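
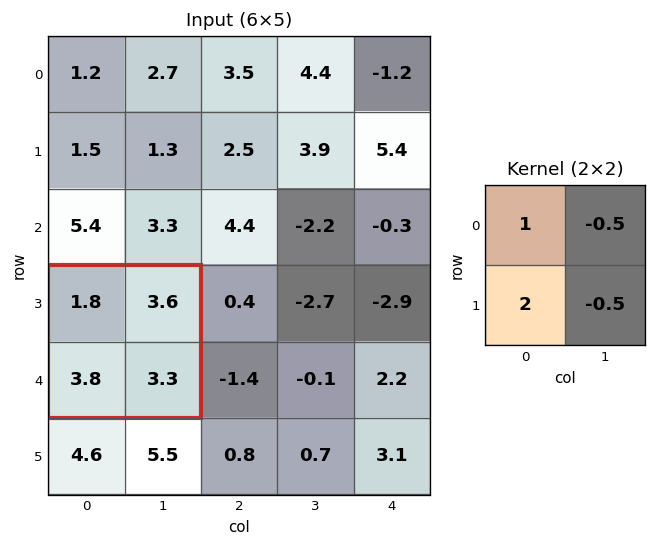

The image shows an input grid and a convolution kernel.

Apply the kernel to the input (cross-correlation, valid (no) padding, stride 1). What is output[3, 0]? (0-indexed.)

The receptive field on the input at this output position is [1.8 3.6 / 3.8 3.3]. Elementwise product with the kernel and sum: 1.8·1 + 3.6·-0.5 + 3.8·2 + 3.3·-0.5.

5.95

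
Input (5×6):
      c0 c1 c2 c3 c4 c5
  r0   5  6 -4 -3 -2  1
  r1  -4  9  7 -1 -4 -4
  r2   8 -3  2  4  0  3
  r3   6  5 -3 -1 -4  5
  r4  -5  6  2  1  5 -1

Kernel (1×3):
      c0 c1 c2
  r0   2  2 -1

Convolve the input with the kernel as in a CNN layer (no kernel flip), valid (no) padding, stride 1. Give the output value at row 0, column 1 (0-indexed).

The receptive field on the input at this output position is [6 -4 -3]. Elementwise product with the kernel and sum: 6·2 + -4·2 + -3·-1.

7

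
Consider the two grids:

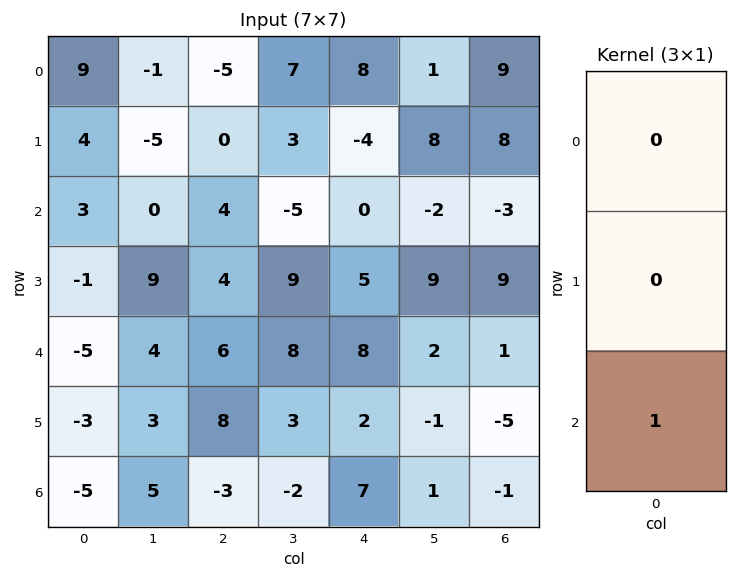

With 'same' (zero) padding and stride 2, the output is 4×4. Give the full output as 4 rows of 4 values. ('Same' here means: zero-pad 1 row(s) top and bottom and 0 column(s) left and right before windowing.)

4 0 -4 8
-1 4 5 9
-3 8 2 -5
0 0 0 0

Output[0,0]: The receptive field on the zero-padded input at this output position is [0 / 9 / 4]. Elementwise product with the kernel and sum: 4·1.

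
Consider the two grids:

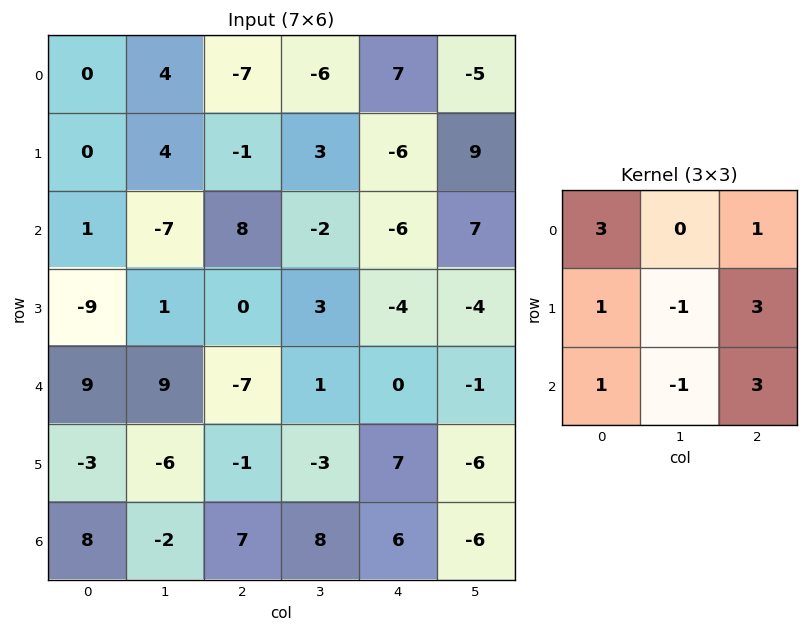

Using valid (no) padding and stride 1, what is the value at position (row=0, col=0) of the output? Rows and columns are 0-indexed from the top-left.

18

The receptive field on the input at this output position is [0 4 -7 / 0 4 -1 / 1 -7 8]. Elementwise product with the kernel and sum: 0·3 + -7·1 + 0·1 + 4·-1 + -1·3 + 1·1 + -7·-1 + 8·3.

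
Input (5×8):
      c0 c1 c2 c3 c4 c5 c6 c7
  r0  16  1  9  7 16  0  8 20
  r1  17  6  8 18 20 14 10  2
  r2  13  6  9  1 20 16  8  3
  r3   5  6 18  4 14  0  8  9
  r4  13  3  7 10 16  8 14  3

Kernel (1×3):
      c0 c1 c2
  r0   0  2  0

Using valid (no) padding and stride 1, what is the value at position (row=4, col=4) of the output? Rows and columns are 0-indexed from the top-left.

16

The receptive field on the input at this output position is [16 8 14]. Elementwise product with the kernel and sum: 8·2.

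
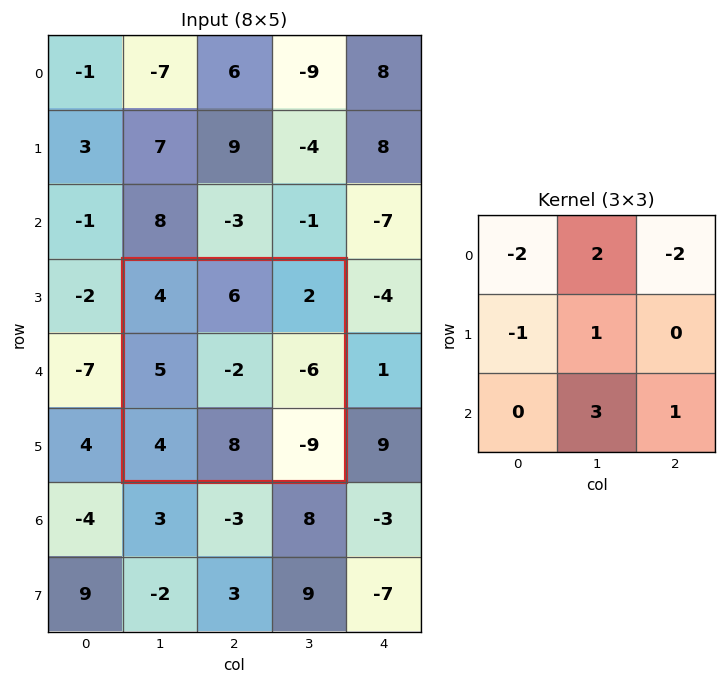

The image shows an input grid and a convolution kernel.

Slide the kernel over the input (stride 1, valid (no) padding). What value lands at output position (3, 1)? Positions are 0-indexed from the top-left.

The receptive field on the input at this output position is [4 6 2 / 5 -2 -6 / 4 8 -9]. Elementwise product with the kernel and sum: 4·-2 + 6·2 + 2·-2 + 5·-1 + -2·1 + 8·3 + -9·1.

8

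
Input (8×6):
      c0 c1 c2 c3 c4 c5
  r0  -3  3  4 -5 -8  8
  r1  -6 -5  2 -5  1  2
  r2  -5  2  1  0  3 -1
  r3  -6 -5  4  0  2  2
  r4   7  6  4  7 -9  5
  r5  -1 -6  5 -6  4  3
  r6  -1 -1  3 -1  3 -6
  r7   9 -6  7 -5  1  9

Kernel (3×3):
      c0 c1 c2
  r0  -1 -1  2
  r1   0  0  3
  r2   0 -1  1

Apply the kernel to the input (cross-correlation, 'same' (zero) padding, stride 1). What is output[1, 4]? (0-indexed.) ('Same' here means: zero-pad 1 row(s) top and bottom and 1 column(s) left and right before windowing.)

31

The receptive field on the zero-padded input at this output position is [-5 -8 8 / -5 1 2 / 0 3 -1]. Elementwise product with the kernel and sum: -5·-1 + -8·-1 + 8·2 + 2·3 + 3·-1 + -1·1.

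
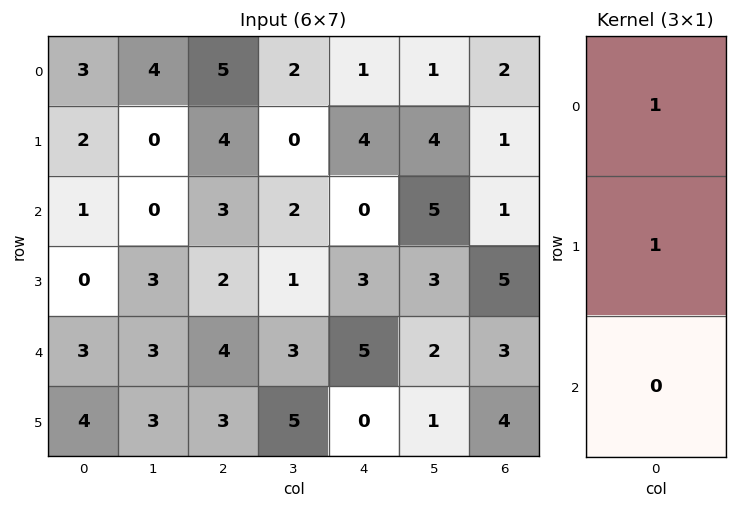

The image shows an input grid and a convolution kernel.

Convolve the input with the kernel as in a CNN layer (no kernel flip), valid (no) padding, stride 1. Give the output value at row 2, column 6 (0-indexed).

6

The receptive field on the input at this output position is [1 / 5 / 3]. Elementwise product with the kernel and sum: 1·1 + 5·1.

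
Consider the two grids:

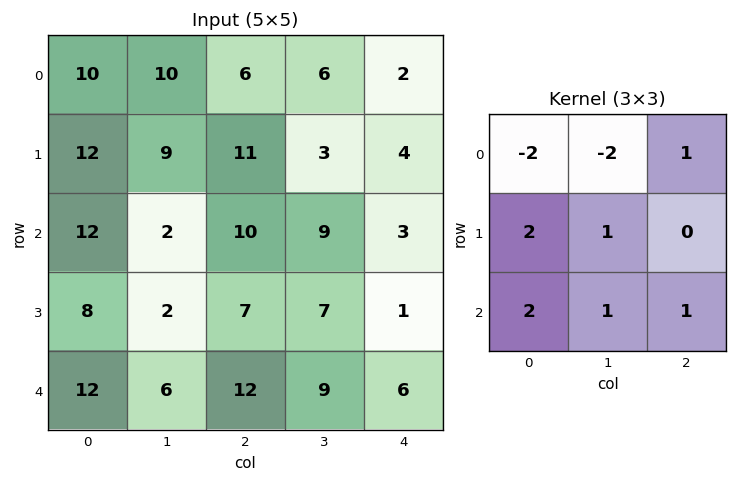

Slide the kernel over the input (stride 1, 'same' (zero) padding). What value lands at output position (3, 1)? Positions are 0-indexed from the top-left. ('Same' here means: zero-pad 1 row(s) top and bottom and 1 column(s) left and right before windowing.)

42

The receptive field on the zero-padded input at this output position is [12 2 10 / 8 2 7 / 12 6 12]. Elementwise product with the kernel and sum: 12·-2 + 2·-2 + 10·1 + 8·2 + 2·1 + 12·2 + 6·1 + 12·1.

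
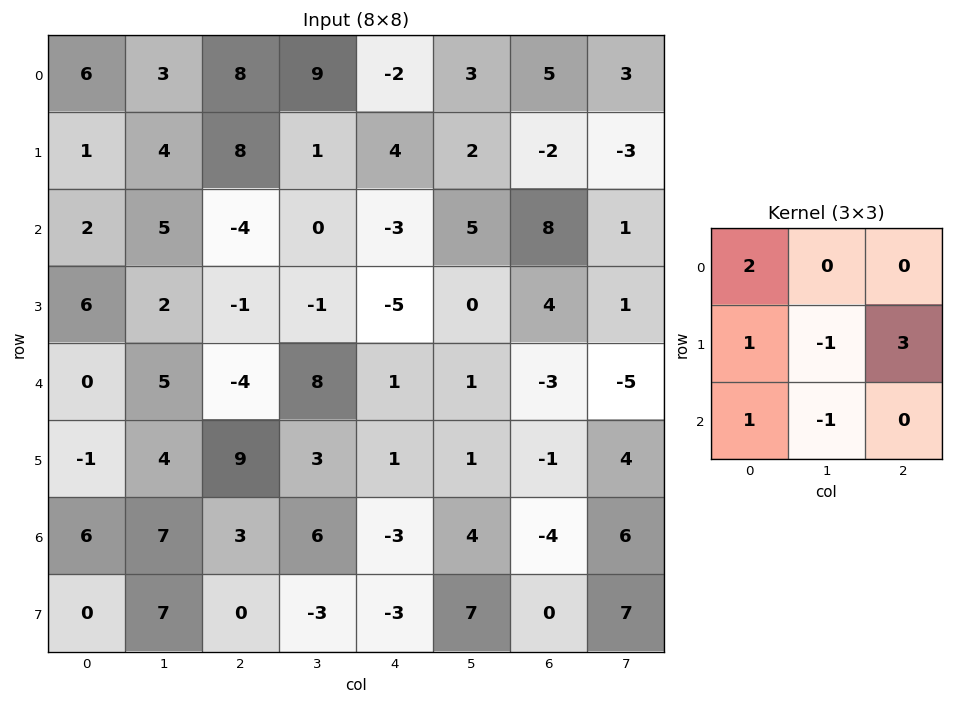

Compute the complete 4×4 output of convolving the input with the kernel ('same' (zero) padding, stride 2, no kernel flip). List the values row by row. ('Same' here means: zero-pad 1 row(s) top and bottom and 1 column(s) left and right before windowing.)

Output[0,0]: The receptive field on the zero-padded input at this output position is [0 0 0 / 0 6 3 / 0 1 4]. Elementwise product with the kernel and sum: 0·2 + 0·1 + 6·-1 + 3·3 + 0·1 + 1·-1.
Output[0,1]: The receptive field on the zero-padded input at this output position is [0 0 0 / 3 8 9 / 4 8 1]. Elementwise product with the kernel and sum: 0·2 + 3·1 + 8·-1 + 9·3 + 4·1 + 8·-1.

2 18 17 11
7 20 24 0
16 32 10 -9
15 37 27 35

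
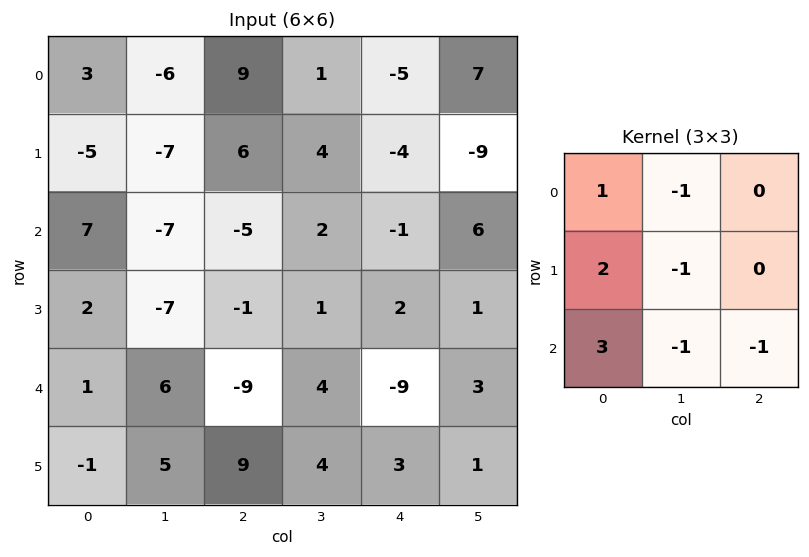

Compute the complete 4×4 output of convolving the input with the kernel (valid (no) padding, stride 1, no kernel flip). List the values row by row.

Output[0,0]: The receptive field on the input at this output position is [3 -6 9 / -5 -7 6 / 7 -7 -5]. Elementwise product with the kernel and sum: 3·1 + -6·-1 + -5·2 + -7·-1 + 7·3 + -7·-1 + -5·-1.

39 -53 0 19
37 -43 -16 13
31 8 -32 21
-12 17 -4 24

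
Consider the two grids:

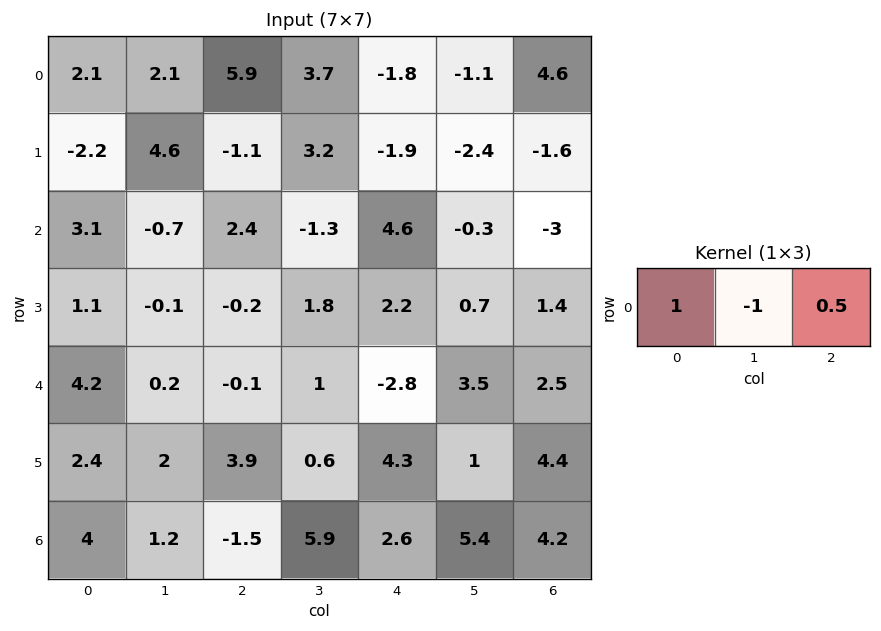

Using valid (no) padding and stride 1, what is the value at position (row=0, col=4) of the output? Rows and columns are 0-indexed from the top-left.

The receptive field on the input at this output position is [-1.8 -1.1 4.6]. Elementwise product with the kernel and sum: -1.8·1 + -1.1·-1 + 4.6·0.5.

1.6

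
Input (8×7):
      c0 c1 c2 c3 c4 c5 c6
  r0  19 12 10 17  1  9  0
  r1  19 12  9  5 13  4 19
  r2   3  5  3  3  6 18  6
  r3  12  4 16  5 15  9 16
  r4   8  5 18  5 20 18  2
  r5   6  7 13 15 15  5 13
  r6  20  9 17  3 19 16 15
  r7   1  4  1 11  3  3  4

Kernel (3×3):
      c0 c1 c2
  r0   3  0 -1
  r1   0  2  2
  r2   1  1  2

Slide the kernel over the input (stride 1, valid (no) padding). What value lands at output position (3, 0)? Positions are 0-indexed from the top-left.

105

The receptive field on the input at this output position is [12 4 16 / 8 5 18 / 6 7 13]. Elementwise product with the kernel and sum: 12·3 + 16·-1 + 5·2 + 18·2 + 6·1 + 7·1 + 13·2.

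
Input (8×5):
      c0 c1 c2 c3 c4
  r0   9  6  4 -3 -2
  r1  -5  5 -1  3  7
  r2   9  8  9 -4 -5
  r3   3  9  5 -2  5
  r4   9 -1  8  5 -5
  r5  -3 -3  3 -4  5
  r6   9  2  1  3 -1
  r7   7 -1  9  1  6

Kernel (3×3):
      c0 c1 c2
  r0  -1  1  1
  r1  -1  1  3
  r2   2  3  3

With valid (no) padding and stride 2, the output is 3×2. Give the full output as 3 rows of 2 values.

77 7
68 6
34 8

Output[0,0]: The receptive field on the input at this output position is [9 6 4 / -5 5 -1 / 9 8 9]. Elementwise product with the kernel and sum: 9·-1 + 6·1 + 4·1 + -5·-1 + 5·1 + -1·3 + 9·2 + 8·3 + 9·3.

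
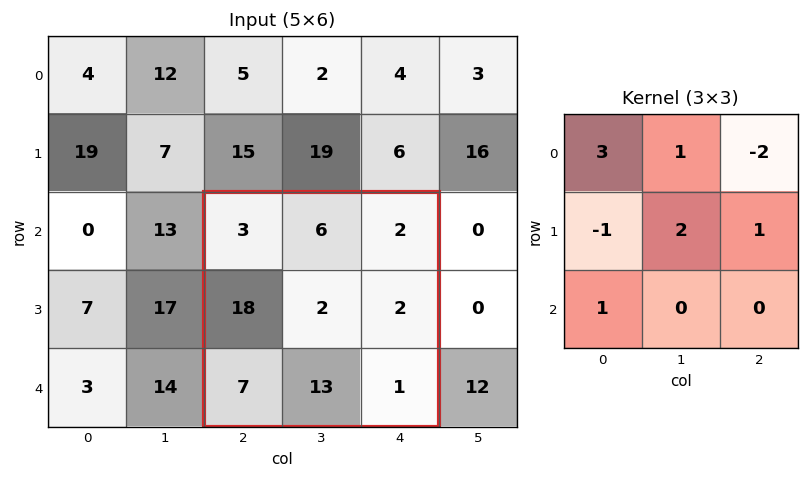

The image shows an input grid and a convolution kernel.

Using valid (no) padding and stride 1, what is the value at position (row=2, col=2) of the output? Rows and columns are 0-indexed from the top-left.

The receptive field on the input at this output position is [3 6 2 / 18 2 2 / 7 13 1]. Elementwise product with the kernel and sum: 3·3 + 6·1 + 2·-2 + 18·-1 + 2·2 + 2·1 + 7·1.

6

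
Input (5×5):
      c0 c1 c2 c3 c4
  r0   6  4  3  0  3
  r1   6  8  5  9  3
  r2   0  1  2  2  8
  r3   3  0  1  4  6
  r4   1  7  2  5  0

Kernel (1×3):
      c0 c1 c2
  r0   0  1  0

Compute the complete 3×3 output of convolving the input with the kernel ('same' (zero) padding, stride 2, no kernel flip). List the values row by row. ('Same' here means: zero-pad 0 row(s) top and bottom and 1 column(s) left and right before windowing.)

6 3 3
0 2 8
1 2 0

Output[0,0]: The receptive field on the zero-padded input at this output position is [0 6 4]. Elementwise product with the kernel and sum: 6·1.
Output[0,1]: The receptive field on the zero-padded input at this output position is [4 3 0]. Elementwise product with the kernel and sum: 3·1.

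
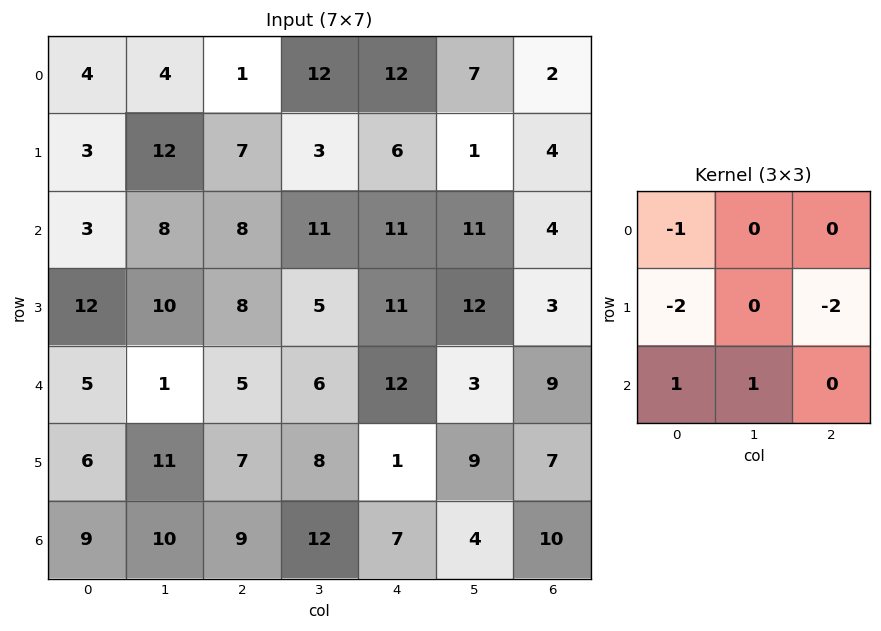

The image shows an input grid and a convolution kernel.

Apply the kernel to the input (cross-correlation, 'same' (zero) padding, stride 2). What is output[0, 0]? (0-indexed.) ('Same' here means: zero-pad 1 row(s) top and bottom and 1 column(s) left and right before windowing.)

-5

The receptive field on the zero-padded input at this output position is [0 0 0 / 0 4 4 / 0 3 12]. Elementwise product with the kernel and sum: 0·-1 + 0·-2 + 4·-2 + 0·1 + 3·1.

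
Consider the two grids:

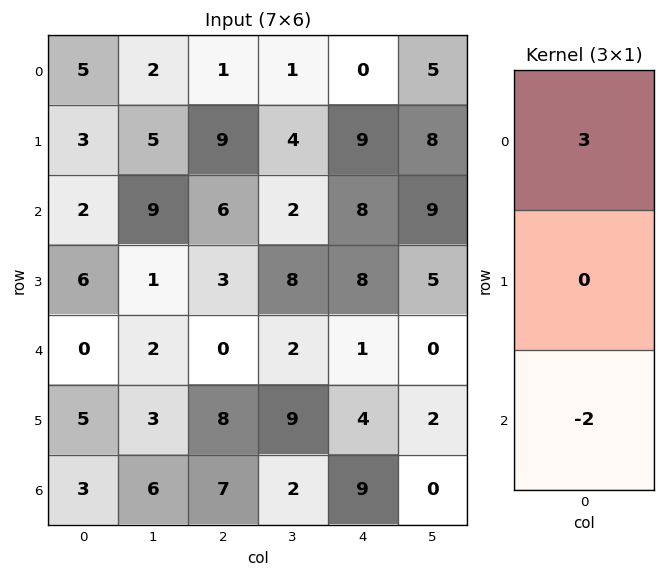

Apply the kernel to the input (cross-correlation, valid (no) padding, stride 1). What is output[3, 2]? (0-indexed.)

-7

The receptive field on the input at this output position is [3 / 0 / 8]. Elementwise product with the kernel and sum: 3·3 + 8·-2.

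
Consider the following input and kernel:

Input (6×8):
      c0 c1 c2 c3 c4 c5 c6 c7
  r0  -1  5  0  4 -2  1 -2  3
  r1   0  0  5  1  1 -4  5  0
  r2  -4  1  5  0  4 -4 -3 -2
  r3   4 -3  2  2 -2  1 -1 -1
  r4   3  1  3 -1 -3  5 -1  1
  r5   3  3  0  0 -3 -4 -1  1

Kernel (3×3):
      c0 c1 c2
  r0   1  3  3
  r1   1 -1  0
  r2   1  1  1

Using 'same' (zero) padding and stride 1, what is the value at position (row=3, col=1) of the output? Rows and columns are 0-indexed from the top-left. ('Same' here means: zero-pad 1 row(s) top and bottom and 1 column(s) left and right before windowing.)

28

The receptive field on the zero-padded input at this output position is [-4 1 5 / 4 -3 2 / 3 1 3]. Elementwise product with the kernel and sum: -4·1 + 1·3 + 5·3 + 4·1 + -3·-1 + 3·1 + 1·1 + 3·1.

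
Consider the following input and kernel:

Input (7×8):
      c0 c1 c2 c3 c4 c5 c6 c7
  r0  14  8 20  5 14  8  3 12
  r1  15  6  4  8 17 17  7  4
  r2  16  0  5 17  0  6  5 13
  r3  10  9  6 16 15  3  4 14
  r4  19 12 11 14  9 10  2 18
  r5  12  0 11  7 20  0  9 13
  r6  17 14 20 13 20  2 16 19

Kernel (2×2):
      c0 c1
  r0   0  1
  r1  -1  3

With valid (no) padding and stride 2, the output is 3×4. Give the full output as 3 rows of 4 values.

11 25 42 17
17 59 0 51
0 24 -10 48

Output[0,0]: The receptive field on the input at this output position is [14 8 / 15 6]. Elementwise product with the kernel and sum: 8·1 + 15·-1 + 6·3.
Output[0,1]: The receptive field on the input at this output position is [20 5 / 4 8]. Elementwise product with the kernel and sum: 5·1 + 4·-1 + 8·3.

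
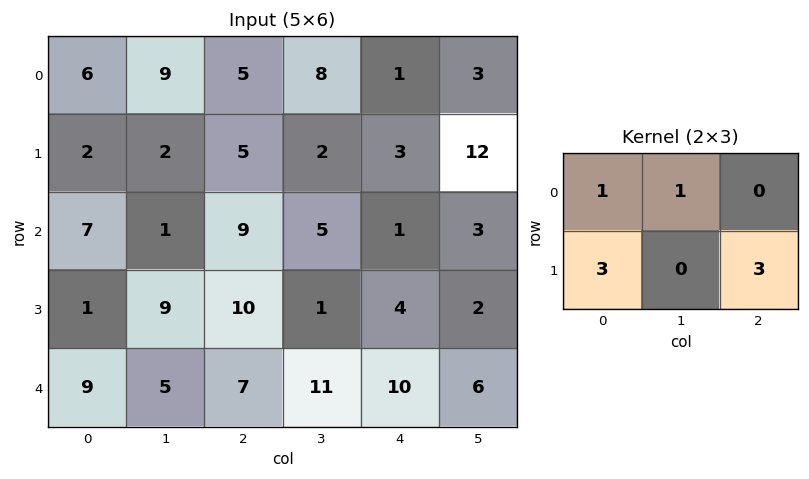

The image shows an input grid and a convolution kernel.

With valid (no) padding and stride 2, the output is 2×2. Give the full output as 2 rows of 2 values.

36 37
41 56

Output[0,0]: The receptive field on the input at this output position is [6 9 5 / 2 2 5]. Elementwise product with the kernel and sum: 6·1 + 9·1 + 2·3 + 5·3.
Output[0,1]: The receptive field on the input at this output position is [5 8 1 / 5 2 3]. Elementwise product with the kernel and sum: 5·1 + 8·1 + 5·3 + 3·3.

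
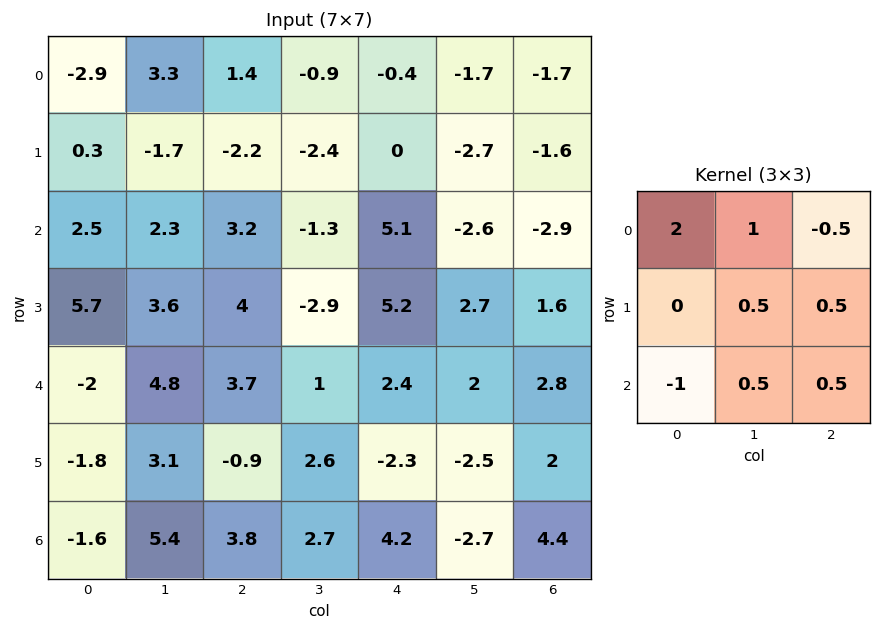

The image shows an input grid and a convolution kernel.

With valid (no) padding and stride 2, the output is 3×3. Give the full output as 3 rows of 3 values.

Output[0,0]: The receptive field on the input at this output position is [-2.9 3.3 1.4 / 0.3 -1.7 -2.2 / 2.5 2.3 3.2]. Elementwise product with the kernel and sum: -2.9·2 + 3.3·1 + 1.4·-0.5 + -1.7·0.5 + -2.2·0.5 + 2.5·-1 + 2.3·0.5 + 3.2·0.5.

-4.9 -0.4 -11.65
15.75 1.7 11.2
6.25 7 1.8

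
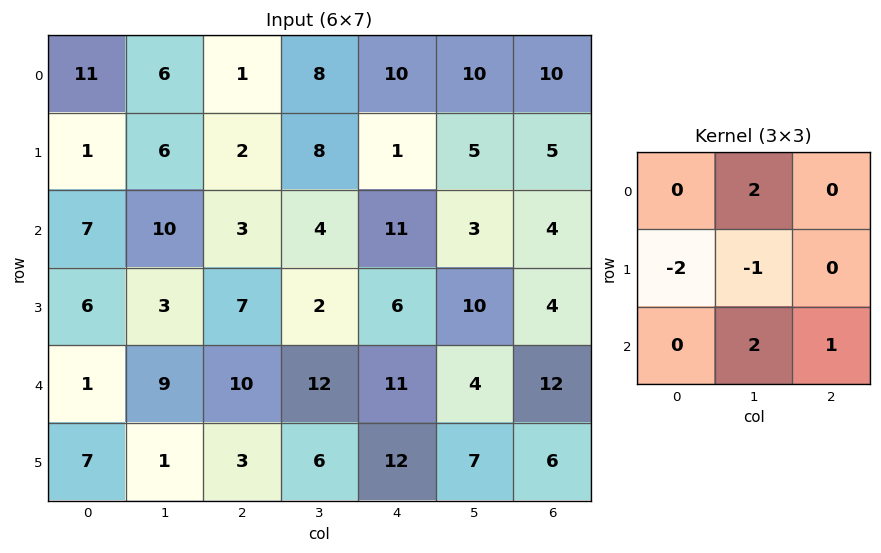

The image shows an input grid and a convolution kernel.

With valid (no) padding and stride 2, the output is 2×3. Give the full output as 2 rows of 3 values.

Output[0,0]: The receptive field on the input at this output position is [11 6 1 / 1 6 2 / 7 10 3]. Elementwise product with the kernel and sum: 6·2 + 1·-2 + 6·-1 + 10·2 + 3·1.
Output[0,1]: The receptive field on the input at this output position is [1 8 10 / 2 8 1 / 3 4 11]. Elementwise product with the kernel and sum: 8·2 + 2·-2 + 8·-1 + 4·2 + 11·1.

27 23 23
33 27 4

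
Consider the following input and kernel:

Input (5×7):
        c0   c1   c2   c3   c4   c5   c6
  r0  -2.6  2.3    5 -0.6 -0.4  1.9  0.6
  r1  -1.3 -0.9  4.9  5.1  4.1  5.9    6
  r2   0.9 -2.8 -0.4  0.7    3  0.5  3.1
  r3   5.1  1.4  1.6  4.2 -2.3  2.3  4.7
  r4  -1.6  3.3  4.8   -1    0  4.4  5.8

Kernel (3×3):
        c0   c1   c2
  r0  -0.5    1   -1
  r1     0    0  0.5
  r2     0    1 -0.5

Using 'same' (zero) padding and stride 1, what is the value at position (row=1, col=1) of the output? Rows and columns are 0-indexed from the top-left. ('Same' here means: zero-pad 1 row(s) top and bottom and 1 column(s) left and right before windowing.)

The receptive field on the zero-padded input at this output position is [-2.6 2.3 5 / -1.3 -0.9 4.9 / 0.9 -2.8 -0.4]. Elementwise product with the kernel and sum: -2.6·-0.5 + 2.3·1 + 5·-1 + 4.9·0.5 + -2.8·1 + -0.4·-0.5.

-1.55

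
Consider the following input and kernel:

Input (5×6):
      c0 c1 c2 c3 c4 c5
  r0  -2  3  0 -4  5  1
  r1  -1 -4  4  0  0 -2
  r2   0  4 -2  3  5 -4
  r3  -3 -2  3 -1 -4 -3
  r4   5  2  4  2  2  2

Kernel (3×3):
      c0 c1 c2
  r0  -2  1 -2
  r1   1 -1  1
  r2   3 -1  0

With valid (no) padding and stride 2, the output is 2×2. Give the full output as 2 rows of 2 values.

Output[0,0]: The receptive field on the input at this output position is [-2 3 0 / -1 -4 4 / 0 4 -2]. Elementwise product with the kernel and sum: -2·-2 + 3·1 + 0·-2 + -1·1 + -4·-1 + 4·1 + 0·3 + 4·-1.
Output[0,1]: The receptive field on the input at this output position is [0 -4 5 / 4 0 0 / -2 3 5]. Elementwise product with the kernel and sum: 0·-2 + -4·1 + 5·-2 + 4·1 + 0·-1 + 0·1 + -2·3 + 3·-1.

10 -19
23 7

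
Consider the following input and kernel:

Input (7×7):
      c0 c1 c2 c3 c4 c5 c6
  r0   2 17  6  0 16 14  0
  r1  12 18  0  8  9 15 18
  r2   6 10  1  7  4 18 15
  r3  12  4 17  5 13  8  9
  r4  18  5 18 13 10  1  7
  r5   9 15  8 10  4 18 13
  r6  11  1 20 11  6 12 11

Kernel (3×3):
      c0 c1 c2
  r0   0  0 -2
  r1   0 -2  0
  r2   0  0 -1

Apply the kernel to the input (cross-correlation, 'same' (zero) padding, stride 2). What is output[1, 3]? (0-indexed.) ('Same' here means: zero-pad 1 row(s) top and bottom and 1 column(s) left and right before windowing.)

-30

The receptive field on the zero-padded input at this output position is [15 18 0 / 18 15 0 / 8 9 0]. Elementwise product with the kernel and sum: 0·-2 + 15·-2 + 0·-1.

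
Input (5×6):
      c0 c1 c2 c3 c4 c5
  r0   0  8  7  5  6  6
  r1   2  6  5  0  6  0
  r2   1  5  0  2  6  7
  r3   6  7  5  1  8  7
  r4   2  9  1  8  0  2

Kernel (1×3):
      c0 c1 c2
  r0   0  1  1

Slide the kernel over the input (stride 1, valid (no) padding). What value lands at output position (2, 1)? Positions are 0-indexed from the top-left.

2

The receptive field on the input at this output position is [5 0 2]. Elementwise product with the kernel and sum: 0·1 + 2·1.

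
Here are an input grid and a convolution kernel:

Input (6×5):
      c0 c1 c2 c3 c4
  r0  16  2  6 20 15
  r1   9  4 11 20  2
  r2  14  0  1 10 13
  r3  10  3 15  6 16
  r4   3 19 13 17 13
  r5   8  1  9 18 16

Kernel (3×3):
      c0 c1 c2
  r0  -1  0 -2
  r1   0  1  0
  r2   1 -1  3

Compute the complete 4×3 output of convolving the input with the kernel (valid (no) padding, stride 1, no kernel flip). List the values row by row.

Output[0,0]: The receptive field on the input at this output position is [16 2 6 / 9 4 11 / 14 0 1]. Elementwise product with the kernel and sum: 16·-1 + 6·-2 + 4·1 + 14·1 + 0·-1 + 1·3.
Output[0,1]: The receptive field on the input at this output position is [2 6 20 / 4 11 20 / 0 1 10]. Elementwise product with the kernel and sum: 2·-1 + 20·-2 + 11·1 + 0·1 + 1·-1 + 10·3.

-7 -2 14
21 -37 52
10 52 14
13 44 9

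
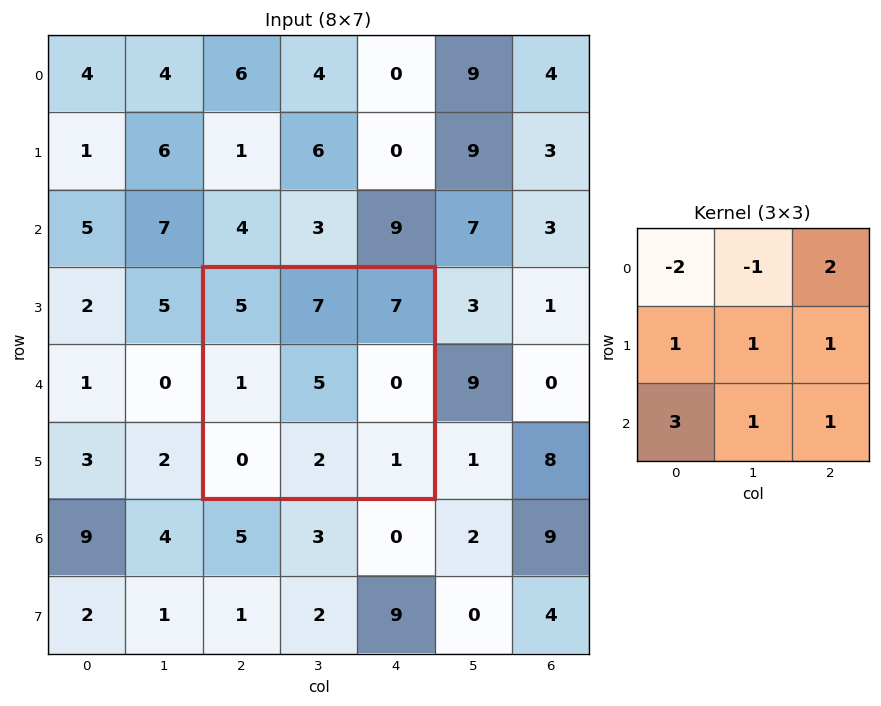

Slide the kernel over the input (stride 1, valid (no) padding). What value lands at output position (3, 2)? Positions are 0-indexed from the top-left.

6

The receptive field on the input at this output position is [5 7 7 / 1 5 0 / 0 2 1]. Elementwise product with the kernel and sum: 5·-2 + 7·-1 + 7·2 + 1·1 + 5·1 + 0·1 + 0·3 + 2·1 + 1·1.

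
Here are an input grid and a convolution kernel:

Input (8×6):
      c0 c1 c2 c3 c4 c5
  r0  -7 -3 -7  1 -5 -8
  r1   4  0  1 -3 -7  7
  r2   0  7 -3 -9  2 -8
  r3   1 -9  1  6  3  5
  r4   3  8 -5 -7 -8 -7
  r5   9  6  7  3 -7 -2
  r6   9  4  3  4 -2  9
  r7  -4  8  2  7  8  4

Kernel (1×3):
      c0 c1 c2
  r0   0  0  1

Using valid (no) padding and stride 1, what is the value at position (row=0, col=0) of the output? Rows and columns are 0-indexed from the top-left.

-7

The receptive field on the input at this output position is [-7 -3 -7]. Elementwise product with the kernel and sum: -7·1.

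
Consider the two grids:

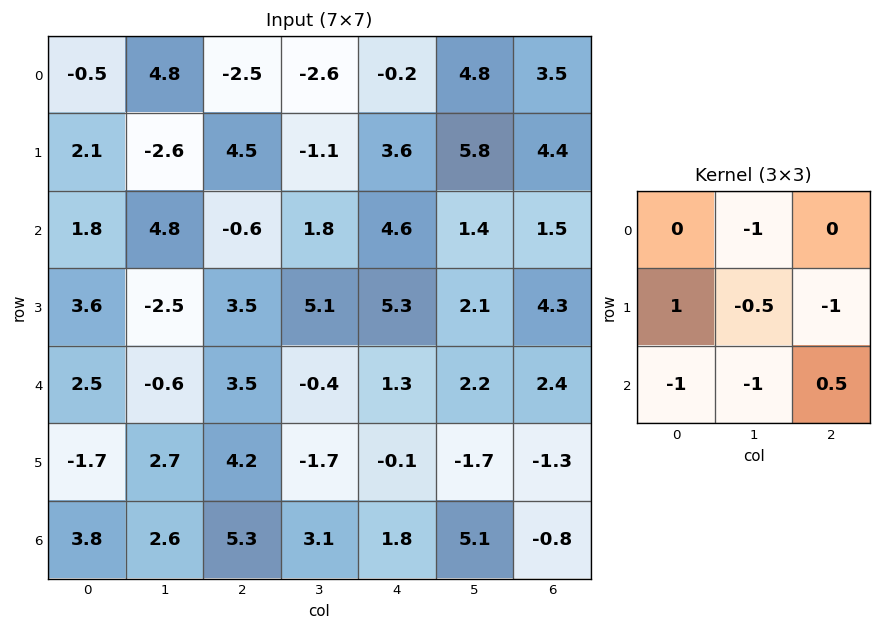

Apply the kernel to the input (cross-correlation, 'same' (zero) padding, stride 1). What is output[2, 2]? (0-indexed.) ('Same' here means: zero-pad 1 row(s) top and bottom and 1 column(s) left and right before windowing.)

0.35

The receptive field on the zero-padded input at this output position is [-2.6 4.5 -1.1 / 4.8 -0.6 1.8 / -2.5 3.5 5.1]. Elementwise product with the kernel and sum: 4.5·-1 + 4.8·1 + -0.6·-0.5 + 1.8·-1 + -2.5·-1 + 3.5·-1 + 5.1·0.5.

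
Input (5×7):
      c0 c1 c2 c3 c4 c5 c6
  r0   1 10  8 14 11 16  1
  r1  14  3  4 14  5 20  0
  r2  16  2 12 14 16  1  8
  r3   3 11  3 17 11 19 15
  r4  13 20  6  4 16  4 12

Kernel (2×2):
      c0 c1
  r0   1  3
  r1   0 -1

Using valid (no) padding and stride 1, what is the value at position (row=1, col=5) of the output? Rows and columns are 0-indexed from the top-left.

The receptive field on the input at this output position is [20 0 / 1 8]. Elementwise product with the kernel and sum: 20·1 + 0·3 + 8·-1.

12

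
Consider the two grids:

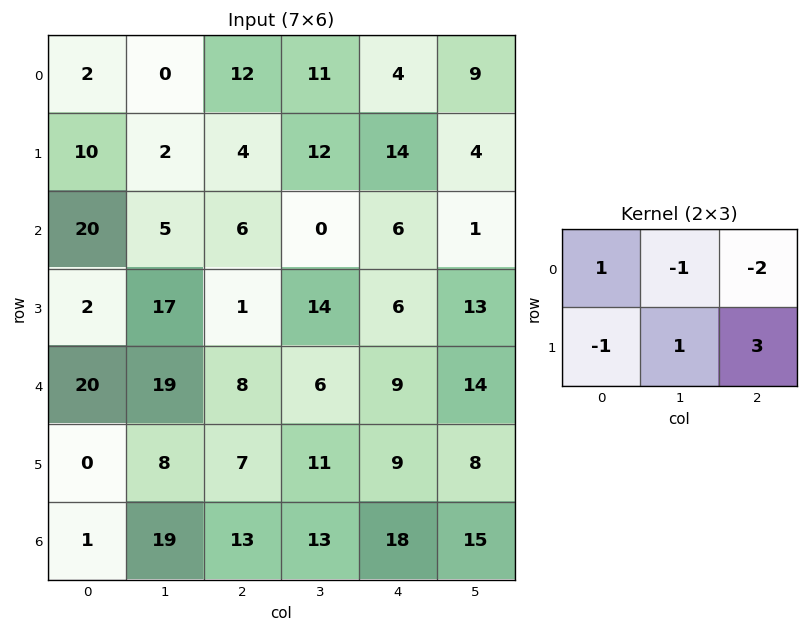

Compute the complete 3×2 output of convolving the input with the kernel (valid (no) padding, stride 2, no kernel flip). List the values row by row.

-18 43
21 25
14 15

Output[0,0]: The receptive field on the input at this output position is [2 0 12 / 10 2 4]. Elementwise product with the kernel and sum: 2·1 + 0·-1 + 12·-2 + 10·-1 + 2·1 + 4·3.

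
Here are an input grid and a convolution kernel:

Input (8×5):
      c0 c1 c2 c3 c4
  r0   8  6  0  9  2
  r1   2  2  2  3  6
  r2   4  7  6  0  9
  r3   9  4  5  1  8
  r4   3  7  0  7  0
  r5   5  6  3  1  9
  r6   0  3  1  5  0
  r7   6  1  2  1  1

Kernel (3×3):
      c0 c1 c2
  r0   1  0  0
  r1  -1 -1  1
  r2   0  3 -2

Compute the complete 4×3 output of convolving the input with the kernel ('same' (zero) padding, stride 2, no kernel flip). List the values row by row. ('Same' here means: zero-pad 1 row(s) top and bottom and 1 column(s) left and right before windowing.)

Output[0,0]: The receptive field on the zero-padded input at this output position is [0 0 0 / 0 8 6 / 0 2 2]. Elementwise product with the kernel and sum: 0·1 + 0·-1 + 8·-1 + 6·1 + 2·3 + 2·-2.
Output[0,1]: The receptive field on the zero-padded input at this output position is [0 0 0 / 6 0 9 / 2 2 3]. Elementwise product with the kernel and sum: 0·1 + 6·-1 + 0·-1 + 9·1 + 2·3 + 3·-2.

0 3 7
22 2 18
7 11 21
19 11 -1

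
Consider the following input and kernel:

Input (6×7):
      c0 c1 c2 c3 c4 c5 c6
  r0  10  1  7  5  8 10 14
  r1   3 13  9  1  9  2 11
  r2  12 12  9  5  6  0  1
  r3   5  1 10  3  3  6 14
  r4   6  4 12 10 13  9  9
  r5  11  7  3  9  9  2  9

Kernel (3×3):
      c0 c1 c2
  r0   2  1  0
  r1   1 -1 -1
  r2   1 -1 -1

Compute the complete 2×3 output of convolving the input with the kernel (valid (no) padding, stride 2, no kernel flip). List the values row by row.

Output[0,0]: The receptive field on the input at this output position is [10 1 7 / 3 13 9 / 12 12 9]. Elementwise product with the kernel and sum: 10·2 + 1·1 + 3·1 + 13·-1 + 9·-1 + 12·1 + 12·-1 + 9·-1.

-7 16 27
20 16 -10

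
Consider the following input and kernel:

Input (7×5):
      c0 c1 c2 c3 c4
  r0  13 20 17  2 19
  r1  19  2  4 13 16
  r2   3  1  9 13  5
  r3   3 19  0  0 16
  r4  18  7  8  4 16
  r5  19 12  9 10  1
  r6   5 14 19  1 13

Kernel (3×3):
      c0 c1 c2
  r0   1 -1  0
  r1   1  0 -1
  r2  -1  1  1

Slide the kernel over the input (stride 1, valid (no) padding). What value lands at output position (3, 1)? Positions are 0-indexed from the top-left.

29

The receptive field on the input at this output position is [19 0 0 / 7 8 4 / 12 9 10]. Elementwise product with the kernel and sum: 19·1 + 0·-1 + 7·1 + 4·-1 + 12·-1 + 9·1 + 10·1.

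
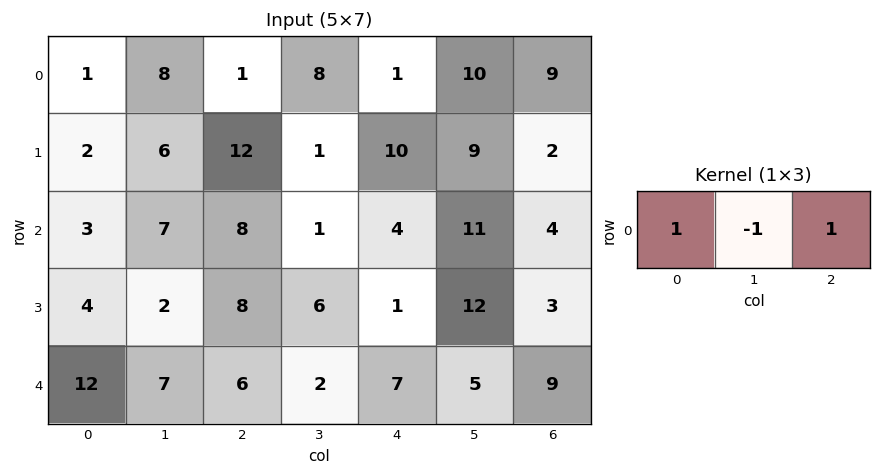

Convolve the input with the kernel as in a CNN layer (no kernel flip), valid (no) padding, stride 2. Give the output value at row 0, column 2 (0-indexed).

The receptive field on the input at this output position is [1 10 9]. Elementwise product with the kernel and sum: 1·1 + 10·-1 + 9·1.

0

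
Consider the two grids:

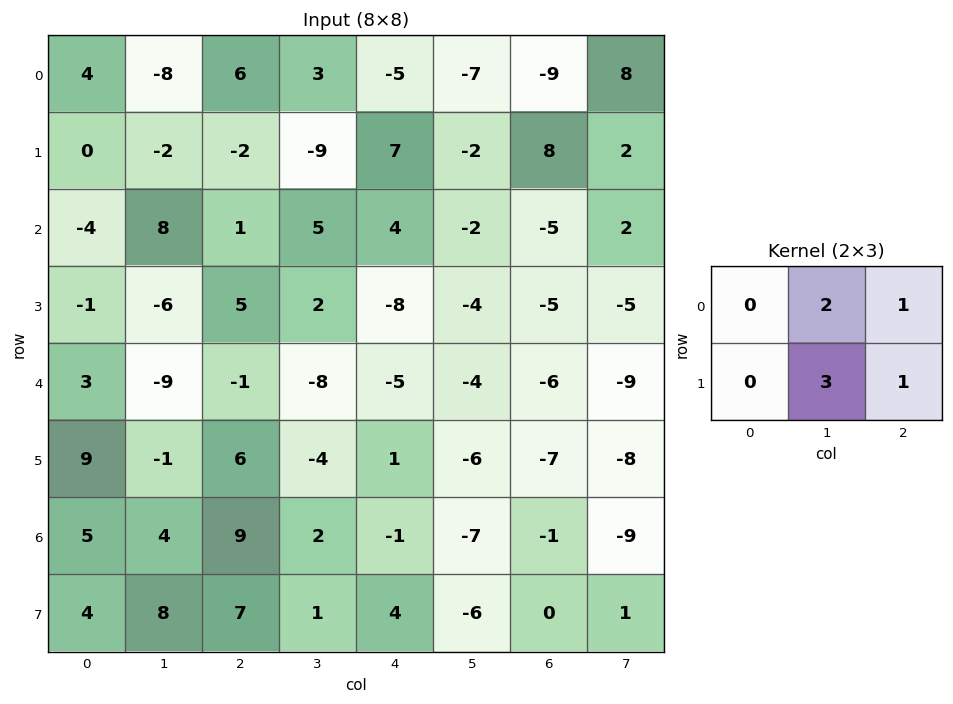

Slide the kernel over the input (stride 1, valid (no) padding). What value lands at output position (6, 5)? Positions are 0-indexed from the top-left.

-10

The receptive field on the input at this output position is [-7 -1 -9 / -6 0 1]. Elementwise product with the kernel and sum: -1·2 + -9·1 + 0·3 + 1·1.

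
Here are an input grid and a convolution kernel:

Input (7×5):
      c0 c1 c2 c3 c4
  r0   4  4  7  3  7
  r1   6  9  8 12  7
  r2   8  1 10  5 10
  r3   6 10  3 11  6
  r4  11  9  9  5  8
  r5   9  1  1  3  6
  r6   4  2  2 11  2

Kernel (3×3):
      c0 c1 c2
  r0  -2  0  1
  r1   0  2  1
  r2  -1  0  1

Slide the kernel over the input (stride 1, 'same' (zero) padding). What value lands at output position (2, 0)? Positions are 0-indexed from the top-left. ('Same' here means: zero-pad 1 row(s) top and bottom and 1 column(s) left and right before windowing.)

36

The receptive field on the zero-padded input at this output position is [0 6 9 / 0 8 1 / 0 6 10]. Elementwise product with the kernel and sum: 0·-2 + 9·1 + 8·2 + 1·1 + 0·-1 + 10·1.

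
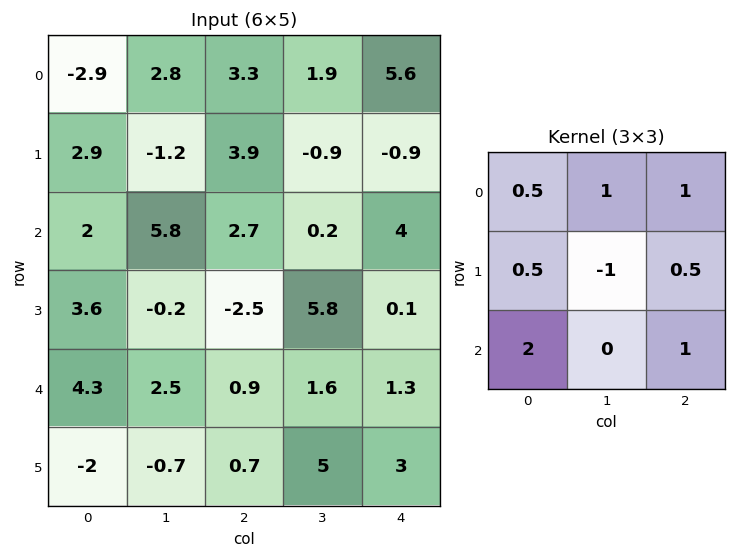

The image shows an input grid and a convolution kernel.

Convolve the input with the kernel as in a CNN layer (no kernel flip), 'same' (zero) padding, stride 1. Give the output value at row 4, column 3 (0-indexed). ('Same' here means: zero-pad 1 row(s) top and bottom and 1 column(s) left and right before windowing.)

8.55

The receptive field on the zero-padded input at this output position is [-2.5 5.8 0.1 / 0.9 1.6 1.3 / 0.7 5 3]. Elementwise product with the kernel and sum: -2.5·0.5 + 5.8·1 + 0.1·1 + 0.9·0.5 + 1.6·-1 + 1.3·0.5 + 0.7·2 + 3·1.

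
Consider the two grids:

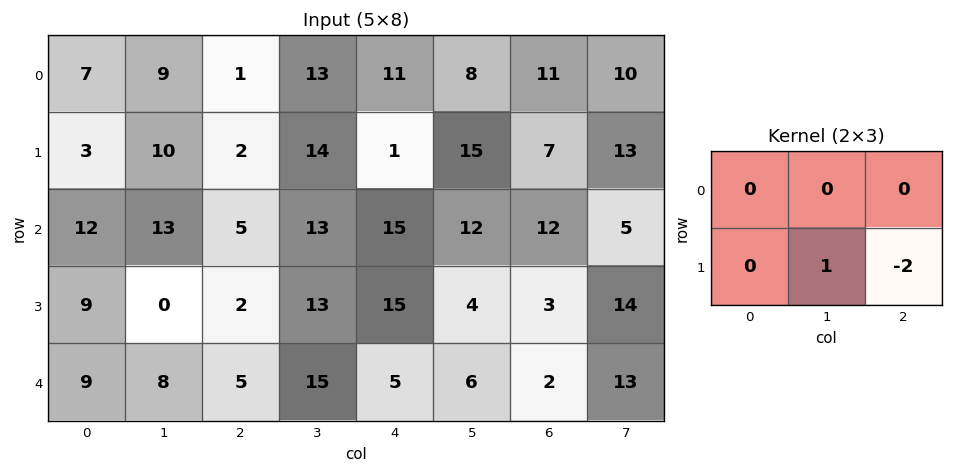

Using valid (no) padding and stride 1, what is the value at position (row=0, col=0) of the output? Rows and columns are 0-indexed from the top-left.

The receptive field on the input at this output position is [7 9 1 / 3 10 2]. Elementwise product with the kernel and sum: 10·1 + 2·-2.

6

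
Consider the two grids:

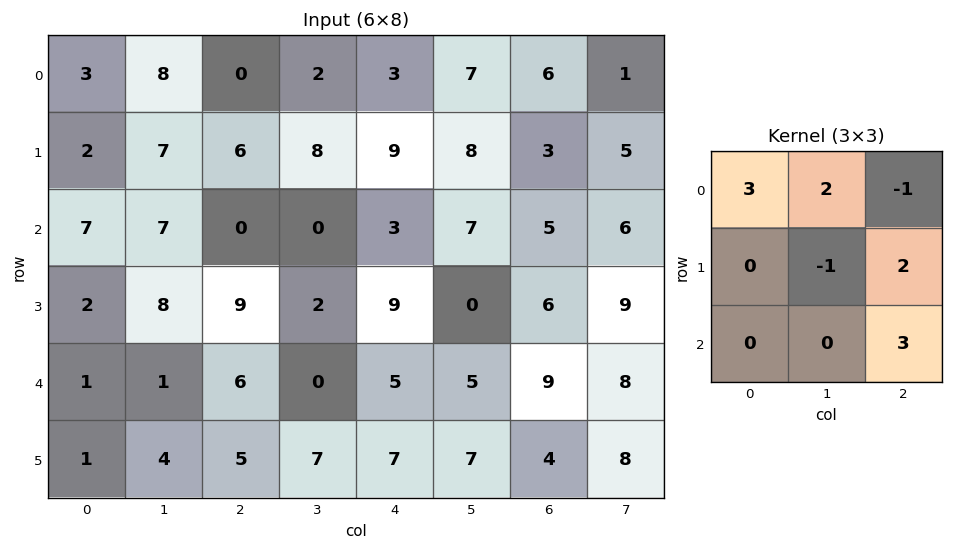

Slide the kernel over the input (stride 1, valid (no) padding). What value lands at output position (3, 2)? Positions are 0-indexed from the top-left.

53

The receptive field on the input at this output position is [9 2 9 / 6 0 5 / 5 7 7]. Elementwise product with the kernel and sum: 9·3 + 2·2 + 9·-1 + 0·-1 + 5·2 + 7·3.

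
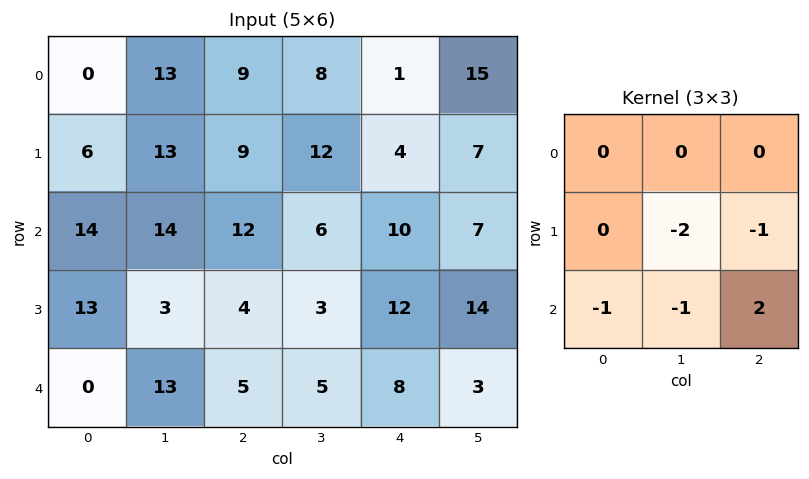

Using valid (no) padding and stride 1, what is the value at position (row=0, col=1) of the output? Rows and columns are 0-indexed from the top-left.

-44

The receptive field on the input at this output position is [13 9 8 / 13 9 12 / 14 12 6]. Elementwise product with the kernel and sum: 9·-2 + 12·-1 + 14·-1 + 12·-1 + 6·2.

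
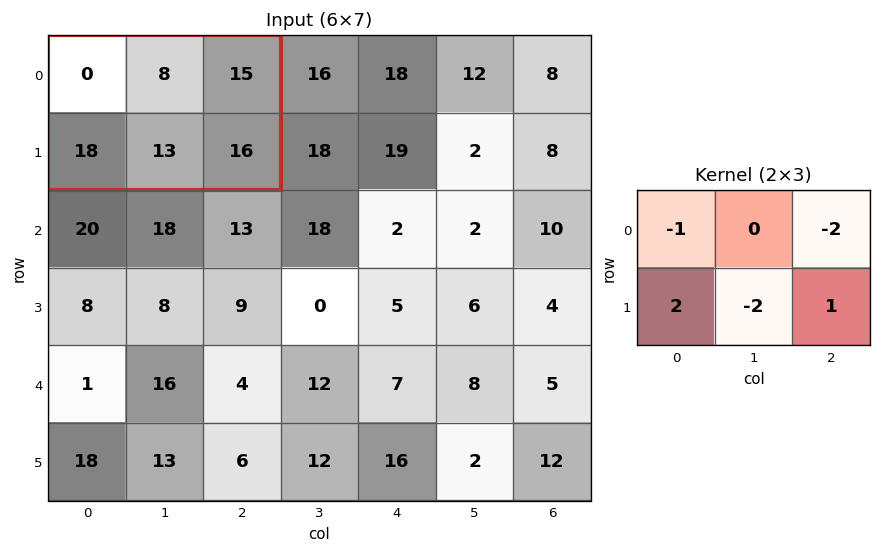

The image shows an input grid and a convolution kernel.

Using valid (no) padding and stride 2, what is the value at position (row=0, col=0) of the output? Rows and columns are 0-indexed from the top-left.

-4

The receptive field on the input at this output position is [0 8 15 / 18 13 16]. Elementwise product with the kernel and sum: 0·-1 + 15·-2 + 18·2 + 13·-2 + 16·1.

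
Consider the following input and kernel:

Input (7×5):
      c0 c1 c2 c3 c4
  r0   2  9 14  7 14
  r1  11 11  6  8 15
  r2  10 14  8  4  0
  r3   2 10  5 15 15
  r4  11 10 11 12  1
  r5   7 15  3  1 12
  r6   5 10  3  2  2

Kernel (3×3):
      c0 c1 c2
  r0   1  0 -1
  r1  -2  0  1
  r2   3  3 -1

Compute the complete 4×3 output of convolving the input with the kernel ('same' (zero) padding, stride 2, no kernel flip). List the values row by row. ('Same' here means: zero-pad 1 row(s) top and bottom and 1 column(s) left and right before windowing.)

31 32 55
-1 9 90
6 40 30
-5 -4 -3

Output[0,0]: The receptive field on the zero-padded input at this output position is [0 0 0 / 0 2 9 / 0 11 11]. Elementwise product with the kernel and sum: 0·1 + 0·-1 + 0·-2 + 9·1 + 0·3 + 11·3 + 11·-1.
Output[0,1]: The receptive field on the zero-padded input at this output position is [0 0 0 / 9 14 7 / 11 6 8]. Elementwise product with the kernel and sum: 0·1 + 0·-1 + 9·-2 + 7·1 + 11·3 + 6·3 + 8·-1.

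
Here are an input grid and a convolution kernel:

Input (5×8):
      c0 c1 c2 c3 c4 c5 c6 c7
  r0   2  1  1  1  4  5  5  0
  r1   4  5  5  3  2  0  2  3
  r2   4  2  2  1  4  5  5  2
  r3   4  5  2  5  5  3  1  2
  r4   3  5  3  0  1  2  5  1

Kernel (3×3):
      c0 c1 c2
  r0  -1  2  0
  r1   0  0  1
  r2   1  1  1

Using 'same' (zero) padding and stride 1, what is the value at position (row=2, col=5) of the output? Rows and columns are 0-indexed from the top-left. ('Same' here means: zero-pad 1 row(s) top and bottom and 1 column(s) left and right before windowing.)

The receptive field on the zero-padded input at this output position is [2 0 2 / 4 5 5 / 5 3 1]. Elementwise product with the kernel and sum: 2·-1 + 0·2 + 5·1 + 5·1 + 3·1 + 1·1.

12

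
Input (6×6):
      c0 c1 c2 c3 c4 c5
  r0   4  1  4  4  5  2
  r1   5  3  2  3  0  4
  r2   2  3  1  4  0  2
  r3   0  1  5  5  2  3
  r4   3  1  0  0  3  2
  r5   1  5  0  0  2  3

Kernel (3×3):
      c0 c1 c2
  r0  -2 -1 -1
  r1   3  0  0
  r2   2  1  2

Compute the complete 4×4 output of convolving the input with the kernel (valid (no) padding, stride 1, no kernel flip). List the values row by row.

11 14 -5 6
2 15 15 20
-1 -6 15 12
10 1 -13 -7

Output[0,0]: The receptive field on the input at this output position is [4 1 4 / 5 3 2 / 2 3 1]. Elementwise product with the kernel and sum: 4·-2 + 1·-1 + 4·-1 + 5·3 + 2·2 + 3·1 + 1·2.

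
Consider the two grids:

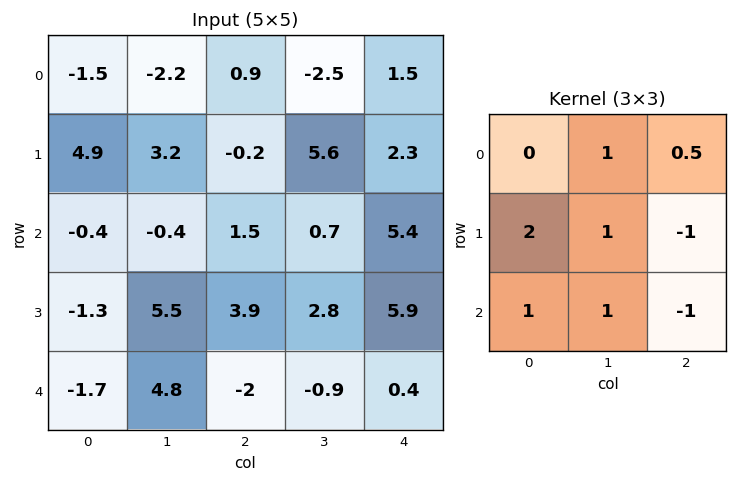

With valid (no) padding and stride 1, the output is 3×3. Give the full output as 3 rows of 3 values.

9.15 0.65 -2.05
0.7 9.2 5.85
4.45 17.65 4.8

Output[0,0]: The receptive field on the input at this output position is [-1.5 -2.2 0.9 / 4.9 3.2 -0.2 / -0.4 -0.4 1.5]. Elementwise product with the kernel and sum: -2.2·1 + 0.9·0.5 + 4.9·2 + 3.2·1 + -0.2·-1 + -0.4·1 + -0.4·1 + 1.5·-1.
Output[0,1]: The receptive field on the input at this output position is [-2.2 0.9 -2.5 / 3.2 -0.2 5.6 / -0.4 1.5 0.7]. Elementwise product with the kernel and sum: 0.9·1 + -2.5·0.5 + 3.2·2 + -0.2·1 + 5.6·-1 + -0.4·1 + 1.5·1 + 0.7·-1.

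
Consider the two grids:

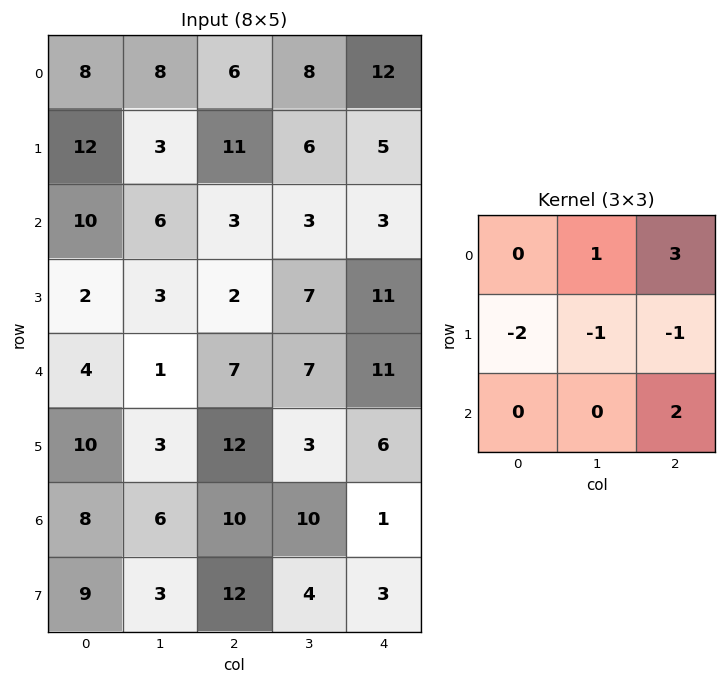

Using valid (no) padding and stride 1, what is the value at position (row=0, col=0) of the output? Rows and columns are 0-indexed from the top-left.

The receptive field on the input at this output position is [8 8 6 / 12 3 11 / 10 6 3]. Elementwise product with the kernel and sum: 8·1 + 6·3 + 12·-2 + 3·-1 + 11·-1 + 3·2.

-6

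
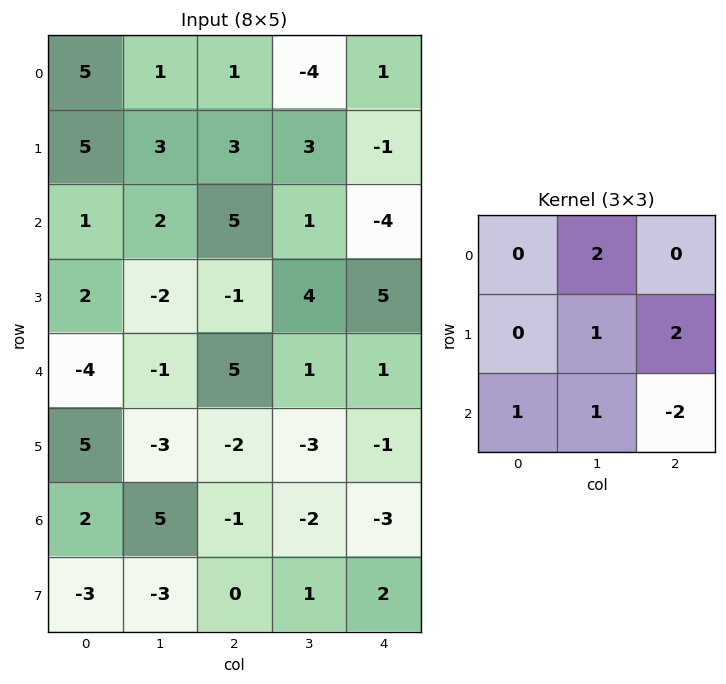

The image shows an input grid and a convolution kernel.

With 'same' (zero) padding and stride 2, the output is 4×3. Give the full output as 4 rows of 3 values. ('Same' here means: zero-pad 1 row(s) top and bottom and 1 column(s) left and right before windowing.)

6 -7 3
21 2 3
9 6 7
25 -14 -2

Output[0,0]: The receptive field on the zero-padded input at this output position is [0 0 0 / 0 5 1 / 0 5 3]. Elementwise product with the kernel and sum: 0·2 + 5·1 + 1·2 + 0·1 + 5·1 + 3·-2.
Output[0,1]: The receptive field on the zero-padded input at this output position is [0 0 0 / 1 1 -4 / 3 3 3]. Elementwise product with the kernel and sum: 0·2 + 1·1 + -4·2 + 3·1 + 3·1 + 3·-2.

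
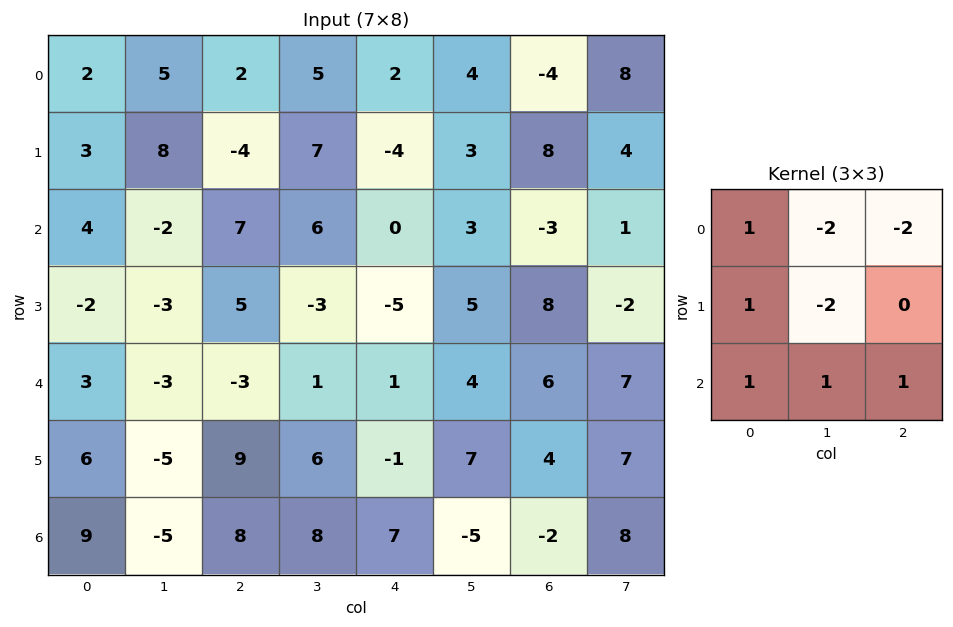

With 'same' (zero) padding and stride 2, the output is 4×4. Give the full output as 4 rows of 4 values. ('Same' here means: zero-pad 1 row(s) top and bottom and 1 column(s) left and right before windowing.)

Output[0,0]: The receptive field on the zero-padded input at this output position is [0 0 0 / 0 2 5 / 0 3 8]. Elementwise product with the kernel and sum: 0·1 + 0·-2 + 0·-2 + 0·1 + 2·-2 + 0·1 + 3·1 + 8·1.
Output[0,1]: The receptive field on the zero-padded input at this output position is [0 0 0 / 5 2 5 / 8 -4 7]. Elementwise product with the kernel and sum: 0·1 + 0·-2 + 0·-2 + 5·1 + 2·-2 + 8·1 + -4·1 + 7·1.

7 12 7 27
-35 -15 12 -1
5 6 8 3
-20 -56 -12 -16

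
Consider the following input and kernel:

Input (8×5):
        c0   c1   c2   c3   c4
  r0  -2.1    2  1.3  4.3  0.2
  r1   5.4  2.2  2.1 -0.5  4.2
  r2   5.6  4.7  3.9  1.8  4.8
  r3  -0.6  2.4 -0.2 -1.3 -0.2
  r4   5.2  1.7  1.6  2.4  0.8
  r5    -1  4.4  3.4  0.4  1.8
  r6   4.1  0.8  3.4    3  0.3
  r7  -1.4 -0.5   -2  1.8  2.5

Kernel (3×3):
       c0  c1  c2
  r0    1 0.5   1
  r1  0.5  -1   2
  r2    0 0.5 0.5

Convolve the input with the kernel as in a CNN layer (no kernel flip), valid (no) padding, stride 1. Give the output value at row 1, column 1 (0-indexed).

4.05

The receptive field on the input at this output position is [2.2 2.1 -0.5 / 4.7 3.9 1.8 / 2.4 -0.2 -1.3]. Elementwise product with the kernel and sum: 2.2·1 + 2.1·0.5 + -0.5·1 + 4.7·0.5 + 3.9·-1 + 1.8·2 + -0.2·0.5 + -1.3·0.5.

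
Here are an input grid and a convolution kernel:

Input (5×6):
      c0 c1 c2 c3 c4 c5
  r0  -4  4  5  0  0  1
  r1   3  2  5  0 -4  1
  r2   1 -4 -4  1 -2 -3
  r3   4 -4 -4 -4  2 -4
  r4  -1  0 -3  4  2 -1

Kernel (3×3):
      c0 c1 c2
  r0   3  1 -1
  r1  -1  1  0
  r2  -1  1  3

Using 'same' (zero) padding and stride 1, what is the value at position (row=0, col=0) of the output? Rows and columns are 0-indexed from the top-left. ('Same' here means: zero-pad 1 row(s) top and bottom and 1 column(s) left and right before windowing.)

The receptive field on the zero-padded input at this output position is [0 0 0 / 0 -4 4 / 0 3 2]. Elementwise product with the kernel and sum: 0·3 + 0·1 + 0·-1 + 0·-1 + -4·1 + 0·-1 + 3·1 + 2·3.

5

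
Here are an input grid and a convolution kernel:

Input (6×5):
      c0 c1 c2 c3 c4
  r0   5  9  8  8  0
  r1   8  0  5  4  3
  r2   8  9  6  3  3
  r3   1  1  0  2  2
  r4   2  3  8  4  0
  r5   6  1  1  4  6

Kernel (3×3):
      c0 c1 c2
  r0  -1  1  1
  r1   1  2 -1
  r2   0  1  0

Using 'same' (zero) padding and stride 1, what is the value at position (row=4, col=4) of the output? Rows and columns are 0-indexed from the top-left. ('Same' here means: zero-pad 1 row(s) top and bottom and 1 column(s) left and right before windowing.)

10

The receptive field on the zero-padded input at this output position is [2 2 0 / 4 0 0 / 4 6 0]. Elementwise product with the kernel and sum: 2·-1 + 2·1 + 0·1 + 4·1 + 0·2 + 0·-1 + 6·1.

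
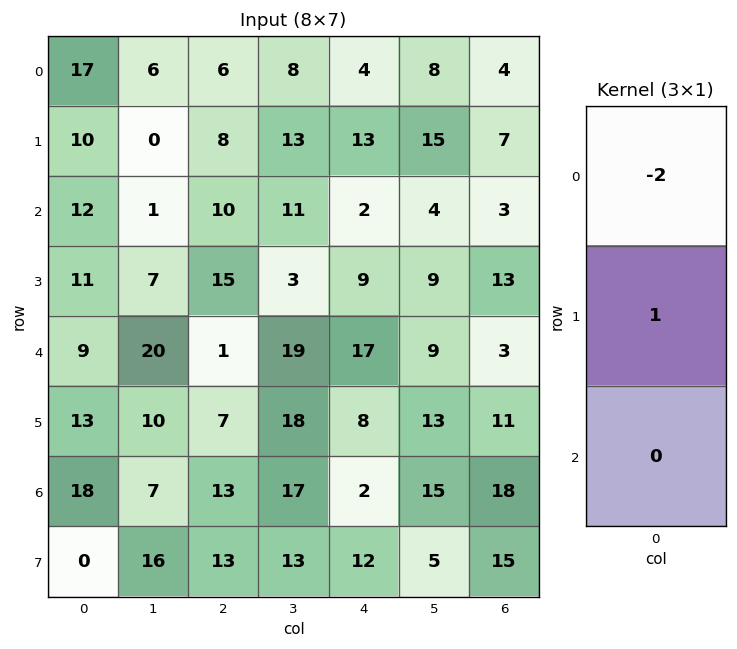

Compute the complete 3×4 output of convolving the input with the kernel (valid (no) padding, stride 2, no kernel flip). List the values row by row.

-24 -4 5 -1
-13 -5 5 7
-5 5 -26 5

Output[0,0]: The receptive field on the input at this output position is [17 / 10 / 12]. Elementwise product with the kernel and sum: 17·-2 + 10·1.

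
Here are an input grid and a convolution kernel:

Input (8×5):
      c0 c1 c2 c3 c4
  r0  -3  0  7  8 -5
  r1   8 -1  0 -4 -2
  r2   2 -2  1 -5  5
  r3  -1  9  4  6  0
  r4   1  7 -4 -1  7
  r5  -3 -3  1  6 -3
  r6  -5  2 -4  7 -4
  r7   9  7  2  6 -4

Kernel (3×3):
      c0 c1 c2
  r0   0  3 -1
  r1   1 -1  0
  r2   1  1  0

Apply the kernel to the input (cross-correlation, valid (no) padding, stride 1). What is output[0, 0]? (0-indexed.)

2

The receptive field on the input at this output position is [-3 0 7 / 8 -1 0 / 2 -2 1]. Elementwise product with the kernel and sum: 0·3 + 7·-1 + 8·1 + -1·-1 + 2·1 + -2·1.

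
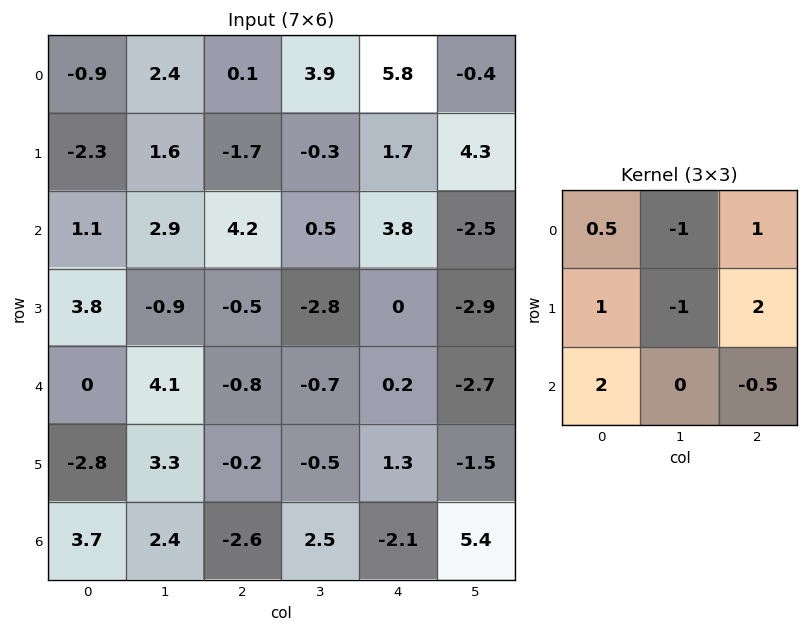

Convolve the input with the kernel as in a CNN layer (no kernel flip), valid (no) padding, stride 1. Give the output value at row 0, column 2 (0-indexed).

The receptive field on the input at this output position is [0.1 3.9 5.8 / -1.7 -0.3 1.7 / 4.2 0.5 3.8]. Elementwise product with the kernel and sum: 0.1·0.5 + 3.9·-1 + 5.8·1 + -1.7·1 + -0.3·-1 + 1.7·2 + 4.2·2 + 3.8·-0.5.

10.45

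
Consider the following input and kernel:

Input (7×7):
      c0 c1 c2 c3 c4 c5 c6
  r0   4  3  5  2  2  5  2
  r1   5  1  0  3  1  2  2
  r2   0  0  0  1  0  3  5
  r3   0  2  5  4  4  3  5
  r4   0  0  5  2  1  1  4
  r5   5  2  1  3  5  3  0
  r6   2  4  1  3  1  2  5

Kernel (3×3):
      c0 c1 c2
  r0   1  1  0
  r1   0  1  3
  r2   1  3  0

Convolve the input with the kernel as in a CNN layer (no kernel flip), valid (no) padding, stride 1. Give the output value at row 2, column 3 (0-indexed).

19

The receptive field on the input at this output position is [1 0 3 / 4 4 3 / 2 1 1]. Elementwise product with the kernel and sum: 1·1 + 0·1 + 4·1 + 3·3 + 2·1 + 1·3.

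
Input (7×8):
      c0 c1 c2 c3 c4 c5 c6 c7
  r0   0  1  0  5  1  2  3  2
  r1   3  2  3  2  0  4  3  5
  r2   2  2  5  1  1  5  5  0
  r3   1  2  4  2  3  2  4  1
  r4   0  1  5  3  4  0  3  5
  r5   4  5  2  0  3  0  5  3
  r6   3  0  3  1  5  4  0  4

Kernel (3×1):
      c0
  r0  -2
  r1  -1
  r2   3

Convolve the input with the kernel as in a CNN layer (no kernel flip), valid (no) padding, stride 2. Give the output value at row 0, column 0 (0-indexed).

The receptive field on the input at this output position is [0 / 3 / 2]. Elementwise product with the kernel and sum: 0·-2 + 3·-1 + 2·3.

3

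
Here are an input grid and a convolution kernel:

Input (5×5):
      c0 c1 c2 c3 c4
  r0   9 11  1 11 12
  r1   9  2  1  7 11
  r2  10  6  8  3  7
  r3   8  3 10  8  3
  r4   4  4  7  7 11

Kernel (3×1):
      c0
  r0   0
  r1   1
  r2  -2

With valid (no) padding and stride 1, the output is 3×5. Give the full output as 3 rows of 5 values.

-11 -10 -15 1 -3
-6 0 -12 -13 1
0 -5 -4 -6 -19

Output[0,0]: The receptive field on the input at this output position is [9 / 9 / 10]. Elementwise product with the kernel and sum: 9·1 + 10·-2.
Output[0,1]: The receptive field on the input at this output position is [11 / 2 / 6]. Elementwise product with the kernel and sum: 2·1 + 6·-2.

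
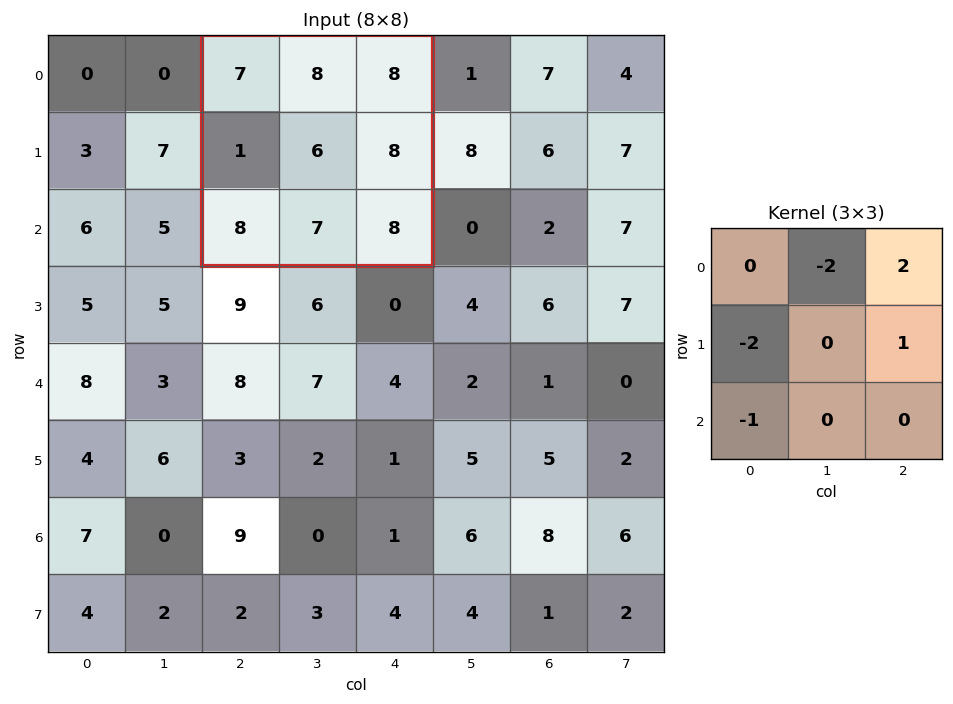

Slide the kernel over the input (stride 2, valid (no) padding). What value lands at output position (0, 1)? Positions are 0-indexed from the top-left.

-2

The receptive field on the input at this output position is [7 8 8 / 1 6 8 / 8 7 8]. Elementwise product with the kernel and sum: 8·-2 + 8·2 + 1·-2 + 8·1 + 8·-1.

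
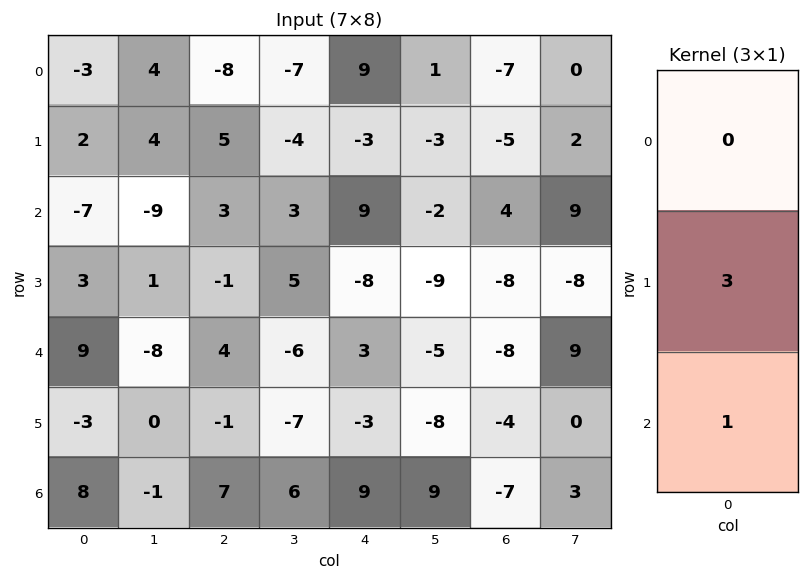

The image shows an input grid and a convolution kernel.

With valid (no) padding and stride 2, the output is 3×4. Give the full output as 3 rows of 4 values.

Output[0,0]: The receptive field on the input at this output position is [-3 / 2 / -7]. Elementwise product with the kernel and sum: 2·3 + -7·1.

-1 18 0 -11
18 1 -21 -32
-1 4 0 -19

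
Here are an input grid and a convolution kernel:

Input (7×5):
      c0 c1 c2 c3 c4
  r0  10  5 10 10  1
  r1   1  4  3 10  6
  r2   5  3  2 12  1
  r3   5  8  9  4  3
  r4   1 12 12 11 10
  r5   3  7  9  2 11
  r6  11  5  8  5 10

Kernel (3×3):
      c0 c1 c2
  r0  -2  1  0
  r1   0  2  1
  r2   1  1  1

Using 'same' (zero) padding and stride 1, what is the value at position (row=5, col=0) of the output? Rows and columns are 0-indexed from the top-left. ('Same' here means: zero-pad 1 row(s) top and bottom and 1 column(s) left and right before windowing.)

The receptive field on the zero-padded input at this output position is [0 1 12 / 0 3 7 / 0 11 5]. Elementwise product with the kernel and sum: 0·-2 + 1·1 + 3·2 + 7·1 + 0·1 + 11·1 + 5·1.

30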